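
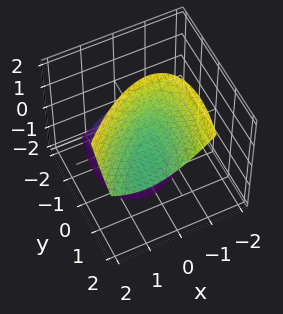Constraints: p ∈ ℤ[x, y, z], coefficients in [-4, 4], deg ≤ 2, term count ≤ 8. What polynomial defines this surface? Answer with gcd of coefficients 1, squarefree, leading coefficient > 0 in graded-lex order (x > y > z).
1. I count 2 distinct pieces. Treating them together as one polynomial.
2. The degree is 2 — no degree-1 surface has this shape.
3. Observable constraints: no x-intercept at any integer in the box; it misses every integer gridline on the y-axis.
4. Putting this together gives p.

2*x^2 - 2*x*y + y^2 - 2*y*z - z^2 + 2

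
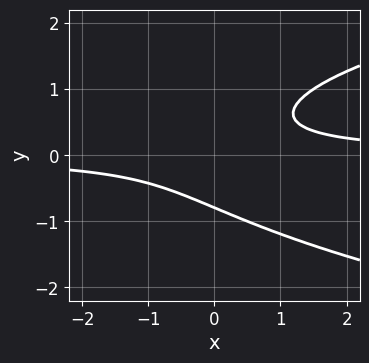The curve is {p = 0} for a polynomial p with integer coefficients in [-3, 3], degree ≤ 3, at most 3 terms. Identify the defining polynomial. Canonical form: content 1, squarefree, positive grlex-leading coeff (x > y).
2*y^3 - 2*x*y + 1

deg p = 3.
From the visible intercepts: it misses every integer gridline on the x-axis.
Fitting integer coefficients to these (and the overall shape) gives p.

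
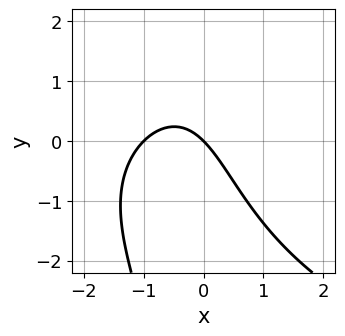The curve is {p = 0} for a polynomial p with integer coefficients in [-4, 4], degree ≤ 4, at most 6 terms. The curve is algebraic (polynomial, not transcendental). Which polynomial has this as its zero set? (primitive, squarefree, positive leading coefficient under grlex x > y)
x*y^2 - 3*x^2 - 3*x - 3*y

First, deg p = 3. No degree-2 curve has this shape.
Then, from the axis intercepts and sections: it meets the y-axis at y = 0 (among the integer gridlines); among the integer gridlines, it crosses the x-axis at x ∈ {-1, 0}.
Finally, together with the visible shape, these determine p as stated.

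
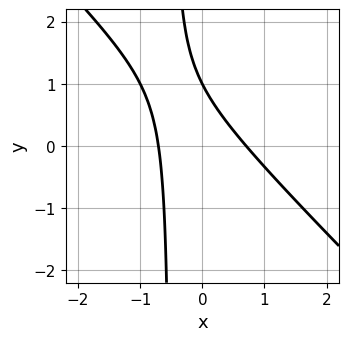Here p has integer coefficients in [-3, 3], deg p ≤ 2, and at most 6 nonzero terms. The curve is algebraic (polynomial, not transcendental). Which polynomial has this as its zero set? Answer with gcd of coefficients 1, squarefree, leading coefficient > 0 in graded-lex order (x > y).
(a) deg p = 2. The shape is more complex than any degree-1 curve.
(b) Reading off the gridlines: one y-axis crossing is at y = 1.
(c) Together with the visible shape, these determine p as stated.

2*x^2 + 2*x*y + y - 1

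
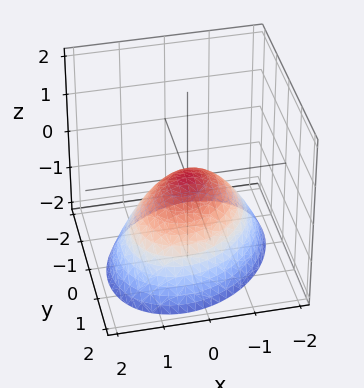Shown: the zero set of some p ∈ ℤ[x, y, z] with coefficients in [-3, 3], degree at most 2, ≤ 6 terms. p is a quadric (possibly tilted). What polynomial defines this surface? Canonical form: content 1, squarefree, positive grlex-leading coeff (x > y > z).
2*x^2 - x*y + 2*y^2 + 3*z

(a) Degree: the shape is more complex than any degree-1 surface, so deg p = 2.
(b) From the visible intercepts: it crosses the x-axis at the gridline x = 0; one z-axis crossing is at z = 0.
(c) Putting this together gives p.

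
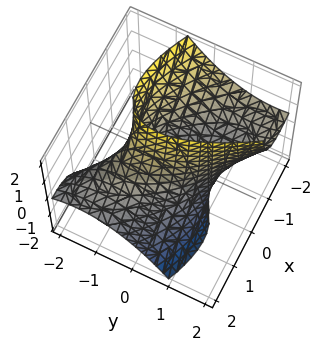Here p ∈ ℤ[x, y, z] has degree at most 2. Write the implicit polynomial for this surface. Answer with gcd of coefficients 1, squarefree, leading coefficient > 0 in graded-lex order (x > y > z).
2*x^2 + 3*x*y + 3*x*z + 2*y^2 - 2

1. deg p = 2. A generic line meets the surface in up to 2 points.
2. Observable constraints: among the integer gridlines, it crosses the x-axis at x ∈ {-1, 1}; among the integer gridlines, it crosses the y-axis at y ∈ {-1, 1}.
3. Solving for integer coefficients yields p as stated.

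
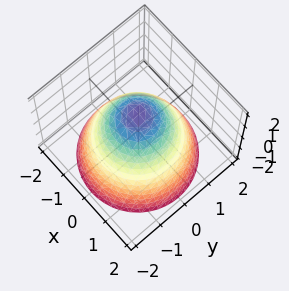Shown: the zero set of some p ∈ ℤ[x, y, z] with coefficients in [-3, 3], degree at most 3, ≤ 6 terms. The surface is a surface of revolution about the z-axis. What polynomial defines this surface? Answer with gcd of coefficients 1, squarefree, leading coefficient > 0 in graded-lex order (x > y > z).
2*x^2 + 2*y^2 + 2*z - 3

First, degree: the shape is more complex than any degree-1 surface, so deg p = 2.
Then, symmetries: the z-axis is an axis of rotation, so x and y enter only as x² + y².
Next, observable constraints: a circular section at z = -1 has radius between 1 and 2.
Finally, fitting integer coefficients to these (and the overall shape) gives p.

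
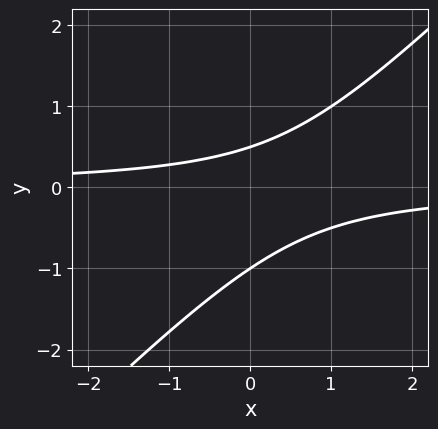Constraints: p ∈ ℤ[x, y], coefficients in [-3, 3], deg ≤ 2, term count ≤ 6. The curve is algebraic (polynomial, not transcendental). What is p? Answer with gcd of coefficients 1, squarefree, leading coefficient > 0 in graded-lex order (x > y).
(a) Degree: a generic line meets the curve in up to 2 points, so deg p = 2.
(b) From the visible intercepts: it meets the y-axis at y = -1 (among the integer gridlines); no x-intercept at any integer in the box.
(c) Together with the visible shape, these determine p as stated.

2*x*y - 2*y^2 - y + 1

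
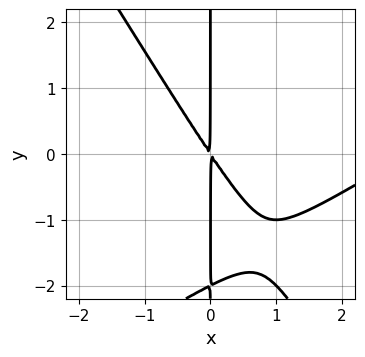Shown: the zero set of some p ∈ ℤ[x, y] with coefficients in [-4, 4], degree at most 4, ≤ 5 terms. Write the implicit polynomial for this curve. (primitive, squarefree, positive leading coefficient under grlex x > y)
x^3 - x^2*y - x*y^2 - 3*x^2 - 2*x*y

(a) The degree is 3 — the shape is more complex than any degree-2 curve.
(b) Reading off the gridlines: every point of the y-axis in the box is on the curve.
(c) Solving for integer coefficients yields p as stated.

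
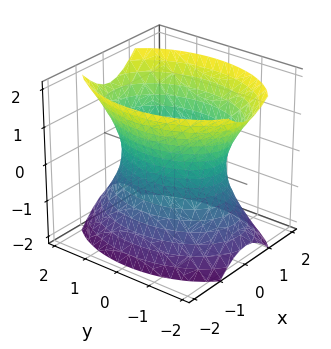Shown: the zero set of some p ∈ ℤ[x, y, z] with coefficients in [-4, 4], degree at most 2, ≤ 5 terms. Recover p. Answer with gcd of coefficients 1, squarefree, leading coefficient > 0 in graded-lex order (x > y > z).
2*x^2 + y^2 - z^2 - 2

Degree: one connected sheet with a waist; a quadric, so deg p = 2.
Symmetries: it's symmetric under x → −x, forcing even powers of x; the z ↦ −z reflection is a symmetry, so z appears only in even powers; it's symmetric under y → −y, forcing even powers of y.
Reading off the gridlines: it misses every integer gridline on the z-axis; among the integer gridlines, it crosses the x-axis at x ∈ {-1, 1}.
Putting this together gives p.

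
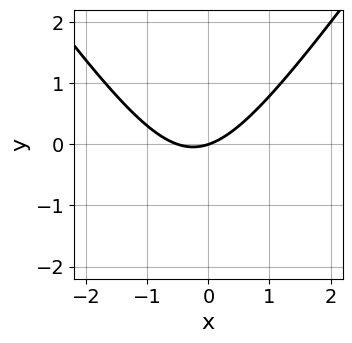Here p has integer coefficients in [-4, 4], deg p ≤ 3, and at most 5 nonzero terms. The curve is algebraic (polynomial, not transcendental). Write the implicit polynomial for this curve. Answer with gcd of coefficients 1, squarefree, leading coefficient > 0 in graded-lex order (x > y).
First, deg p = 2. The shape is more complex than any degree-1 curve.
Then, reading off the gridlines: it crosses the x-axis at the gridline x = 0; one y-axis crossing is at y = 0.
Finally, fitting integer coefficients to these (and the overall shape) gives p.

2*x^2 - y^2 + x - 3*y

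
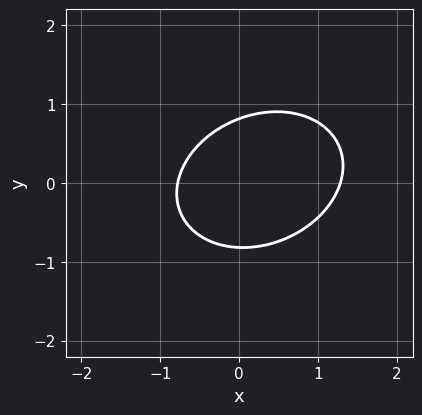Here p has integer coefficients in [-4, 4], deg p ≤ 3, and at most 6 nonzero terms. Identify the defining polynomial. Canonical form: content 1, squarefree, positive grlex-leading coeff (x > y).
2*x^2 - x*y + 3*y^2 - x - 2

The degree is 2 — a generic line meets the curve in up to 2 points.
Putting this together gives p.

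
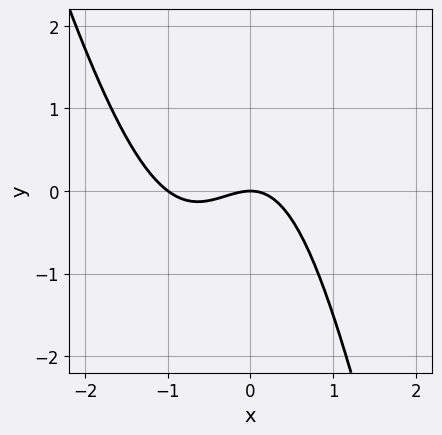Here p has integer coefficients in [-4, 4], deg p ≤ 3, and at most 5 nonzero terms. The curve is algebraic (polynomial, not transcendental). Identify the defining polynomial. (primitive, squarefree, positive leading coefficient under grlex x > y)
3*x^3 + x^2*y + 3*x^2 + 3*y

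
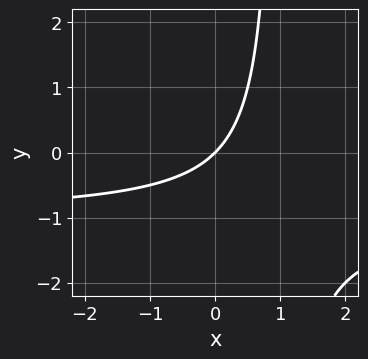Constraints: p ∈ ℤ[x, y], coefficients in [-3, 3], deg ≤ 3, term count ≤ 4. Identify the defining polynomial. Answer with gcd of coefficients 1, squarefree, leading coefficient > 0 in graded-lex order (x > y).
(a) deg p = 2. A generic line meets the curve in up to 2 points.
(b) Reading off the gridlines: it meets the x-axis at x = 0 (among the integer gridlines); it crosses the y-axis at the gridline y = 0.
(c) Fitting integer coefficients to these (and the overall shape) gives p.

x*y + x - y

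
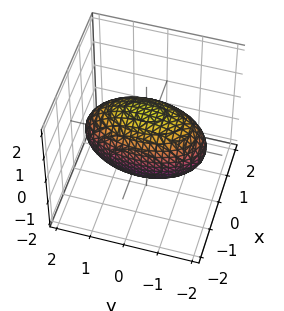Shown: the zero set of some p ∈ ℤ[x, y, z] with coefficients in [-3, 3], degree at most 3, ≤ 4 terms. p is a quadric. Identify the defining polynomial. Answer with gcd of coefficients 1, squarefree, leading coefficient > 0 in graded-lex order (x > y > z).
deg p = 2. Bounded and convex; a quadric.
Symmetries: it's symmetric under x → −x, forcing even powers of x; the y ↦ −y reflection is a symmetry, so y appears only in even powers; the z ↦ −z reflection is a symmetry, so z appears only in even powers.
From the visible intercepts: among the integer gridlines, it crosses the x-axis at x ∈ {-1, 1}.
Together with the visible shape, these determine p as stated.

3*x^2 + y^2 + 2*z^2 - 3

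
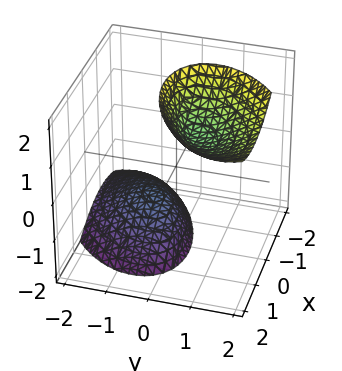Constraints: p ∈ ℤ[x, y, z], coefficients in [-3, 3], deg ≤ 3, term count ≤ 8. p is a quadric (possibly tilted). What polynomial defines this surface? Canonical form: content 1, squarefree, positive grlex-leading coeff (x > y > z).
(a) I count 2 distinct pieces. Treating them together as one polynomial.
(b) The degree is 2 — a generic line meets the surface in up to 2 points.
(c) Reading off the gridlines: it misses every integer gridline on the y-axis; the surface avoids every integer x-axis point in the box.
(d) Putting this together gives p.

2*x^2 - 2*x*y + 3*y^2 - 3*y*z - z^2 + 2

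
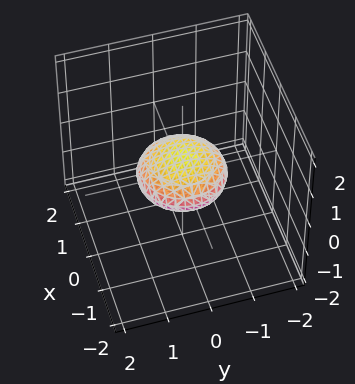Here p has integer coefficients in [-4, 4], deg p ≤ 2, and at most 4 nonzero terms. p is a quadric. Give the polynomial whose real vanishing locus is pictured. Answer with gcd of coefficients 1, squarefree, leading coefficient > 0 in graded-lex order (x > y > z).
x^2 + y^2 + 3*z^2 - 1

1. Degree: bounded and convex; a quadric, so deg p = 2.
2. Symmetries: rotational symmetry about the z-axis ⇒ p depends on x, y only through x² + y²; it's symmetric under z → −z, forcing even powers of z.
3. Observable constraints: among the integer gridlines, it crosses the x-axis at x ∈ {-1, 1}; a circular section at z = 0 has radius exactly 1.
4. Solving for integer coefficients yields p as stated. Check: (0, -1, 0) on the y-axis lies on the surface, and p(0, -1, 0) = 0. ✓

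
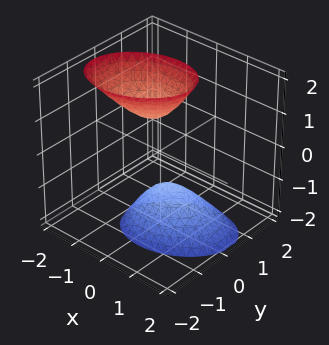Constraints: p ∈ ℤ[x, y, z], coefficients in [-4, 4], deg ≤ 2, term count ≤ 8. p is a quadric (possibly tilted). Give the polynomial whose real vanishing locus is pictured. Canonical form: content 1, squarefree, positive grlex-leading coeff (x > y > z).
2*x^2 - x*y + x*z + 3*y^2 - z^2 + 1

1. The picture has 2 separate pieces. They look like related sheets of one shape, so recover p as a whole.
2. deg p = 2. A generic line meets the surface in up to 2 points.
3. From the axis intercepts and sections: the surface avoids every integer y-axis point in the box; the surface avoids every integer x-axis point in the box; among the integer gridlines, it crosses the z-axis at z ∈ {-1, 1}.
4. Assembling these constraints gives the stated polynomial.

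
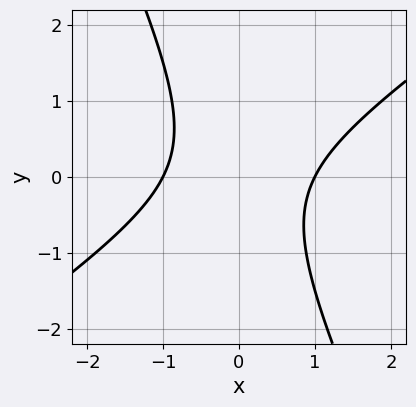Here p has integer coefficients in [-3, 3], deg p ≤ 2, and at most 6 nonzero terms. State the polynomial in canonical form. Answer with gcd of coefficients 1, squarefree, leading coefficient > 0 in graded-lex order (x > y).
Degree: a generic line meets the curve in up to 2 points, so deg p = 2.
Against the integer gridlines: it misses every integer gridline on the y-axis; among the integer gridlines, it crosses the x-axis at x ∈ {-1, 1}.
Solving for integer coefficients yields p as stated.

3*x^2 - 3*x*y - 2*y^2 - 3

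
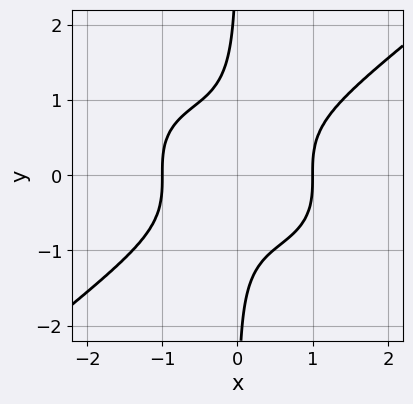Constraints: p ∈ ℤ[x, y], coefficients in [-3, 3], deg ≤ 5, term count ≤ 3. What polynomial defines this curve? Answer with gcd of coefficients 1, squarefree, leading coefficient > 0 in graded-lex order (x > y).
x^4 - 2*x*y^3 - 1

(a) The degree is 4 — the shape is more complex than any degree-3 curve.
(b) Reading off the gridlines: it misses every integer gridline on the y-axis; among the integer gridlines, it crosses the x-axis at x ∈ {-1, 1}.
(c) Fitting integer coefficients to these (and the overall shape) gives p.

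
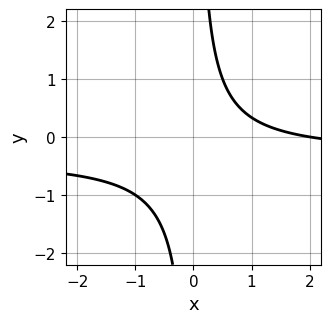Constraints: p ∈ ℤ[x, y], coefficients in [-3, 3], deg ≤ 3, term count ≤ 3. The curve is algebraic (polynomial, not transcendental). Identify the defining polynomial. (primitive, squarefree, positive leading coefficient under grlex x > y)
The degree is 2 — the shape is more complex than any degree-1 curve.
Against the integer gridlines: the curve avoids every integer y-axis point in the box; one x-axis crossing is at x = 2.
The integer polynomial consistent with all of this is the stated p.

3*x*y + x - 2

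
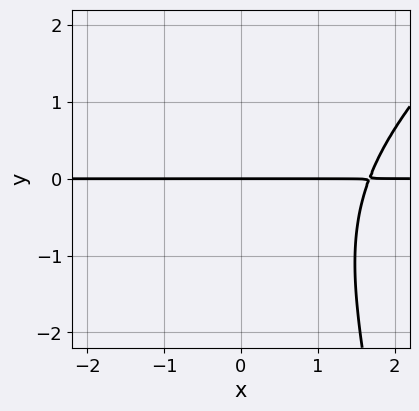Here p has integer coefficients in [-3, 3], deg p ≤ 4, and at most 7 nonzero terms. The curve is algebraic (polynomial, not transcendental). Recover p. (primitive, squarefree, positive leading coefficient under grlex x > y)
First, the degree is 4 — no degree-3 curve has this shape.
Next, checking where it meets the axes: it meets the y-axis at y = 0 (among the integer gridlines); the visible x-axis segment lies entirely on the curve.
Finally, these observations pin down the coefficients.

x^3*y - x^2*y^2 - y^3 - x*y - 3*y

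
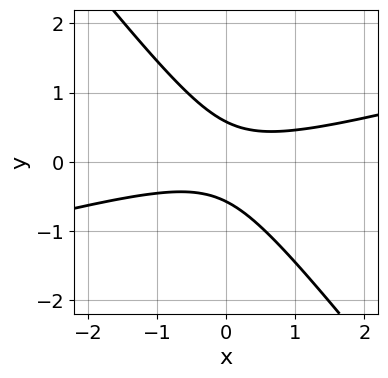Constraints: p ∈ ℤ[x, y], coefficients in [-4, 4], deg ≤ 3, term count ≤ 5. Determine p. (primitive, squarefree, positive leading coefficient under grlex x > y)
x^2 - 3*x*y - 3*y^2 + 1

First, deg p = 2. The shape is more complex than any degree-1 curve.
Next, from the visible intercepts: the curve avoids every integer x-axis point in the box.
Finally, putting this together gives p.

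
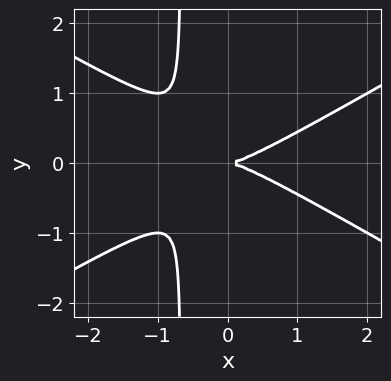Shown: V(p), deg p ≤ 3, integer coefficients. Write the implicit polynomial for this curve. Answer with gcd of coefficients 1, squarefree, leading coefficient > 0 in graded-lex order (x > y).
First, degree: a generic line meets the curve in up to 3 points, so deg p = 3.
Then, symmetries: the y ↦ −y reflection is a symmetry, so y appears only in even powers.
Next, against the integer gridlines: one x-axis crossing is at x = 0; one y-axis crossing is at y = 0.
Finally, these observations pin down the coefficients.

x^3 - 3*x*y^2 - 2*y^2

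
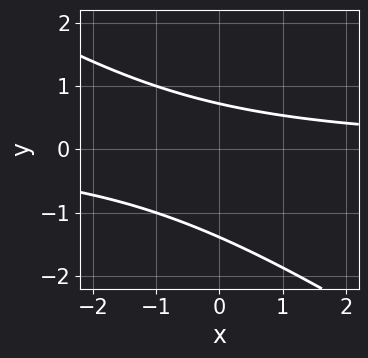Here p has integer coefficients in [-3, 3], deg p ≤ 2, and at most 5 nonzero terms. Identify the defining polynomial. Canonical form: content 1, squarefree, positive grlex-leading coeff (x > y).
2*x*y + 3*y^2 + 2*y - 3

1. Degree: the shape is more complex than any degree-1 curve, so deg p = 2.
2. Checking where it meets the axes: it misses every integer gridline on the x-axis.
3. Putting this together gives p.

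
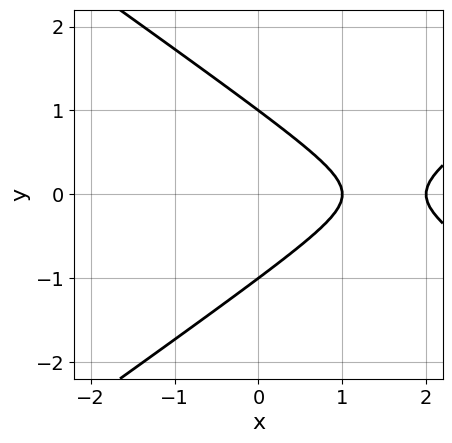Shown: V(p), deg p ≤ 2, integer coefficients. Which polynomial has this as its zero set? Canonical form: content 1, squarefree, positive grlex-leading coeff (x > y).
x^2 - 2*y^2 - 3*x + 2

1. Degree: no degree-1 curve has this shape, so deg p = 2.
2. Symmetries: it's symmetric under y → −y, forcing even powers of y.
3. Against the integer gridlines: the y-axis gridline crossings are at y ∈ {-1, 1}; among the integer gridlines, it crosses the x-axis at x ∈ {1, 2}.
4. These observations pin down the coefficients.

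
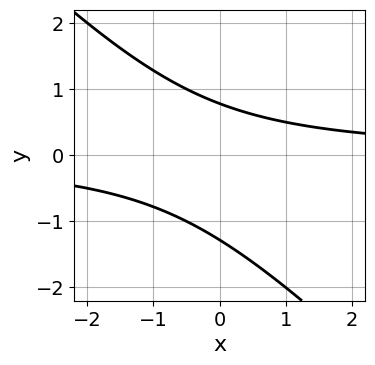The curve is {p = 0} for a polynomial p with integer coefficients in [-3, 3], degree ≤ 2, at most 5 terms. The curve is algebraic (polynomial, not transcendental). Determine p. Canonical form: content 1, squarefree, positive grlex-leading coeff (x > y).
2*x*y + 2*y^2 + y - 2

First, degree: the shape is more complex than any degree-1 curve, so deg p = 2.
Then, from the visible intercepts: the curve avoids every integer x-axis point in the box.
Finally, solving for integer coefficients yields p as stated.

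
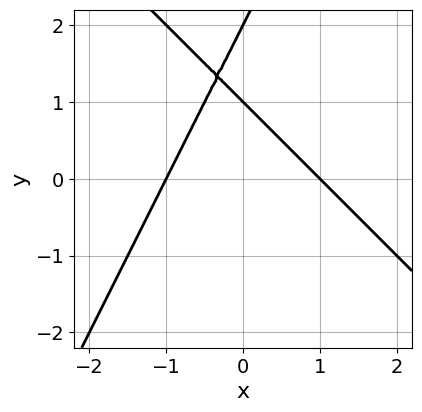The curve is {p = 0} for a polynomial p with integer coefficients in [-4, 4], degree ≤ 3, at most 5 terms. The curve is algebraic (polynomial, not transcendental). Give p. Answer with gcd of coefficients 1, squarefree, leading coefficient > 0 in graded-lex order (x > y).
The degree is 2 — no degree-1 curve has this shape.
From the visible intercepts: among the integer gridlines, it crosses the x-axis at x ∈ {-1, 1}; the y-axis gridline crossings are at y ∈ {1, 2}.
Assembling these constraints gives the stated polynomial.

2*x^2 + x*y - y^2 + 3*y - 2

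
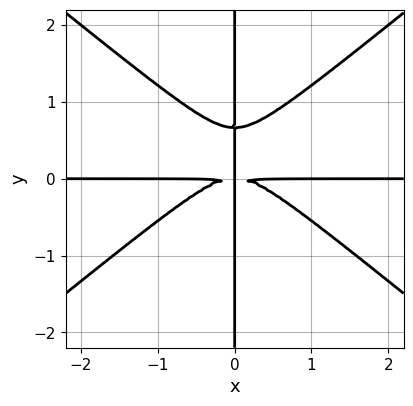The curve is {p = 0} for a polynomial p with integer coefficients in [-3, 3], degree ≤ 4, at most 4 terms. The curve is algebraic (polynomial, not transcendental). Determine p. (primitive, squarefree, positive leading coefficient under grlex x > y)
2*x^3*y - 3*x*y^3 + 2*x*y^2

The degree is 4 — no degree-3 curve has this shape.
Reading off the gridlines: the visible x-axis segment lies entirely on the curve; the visible y-axis segment lies entirely on the curve.
Assembling these constraints gives the stated polynomial.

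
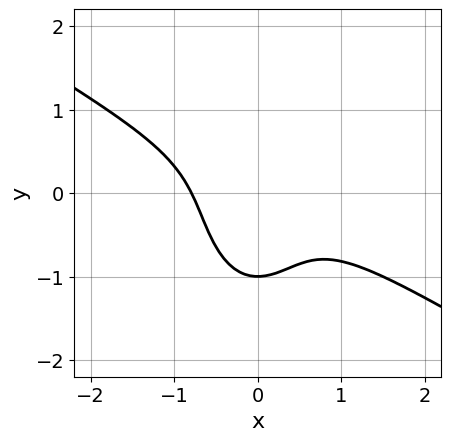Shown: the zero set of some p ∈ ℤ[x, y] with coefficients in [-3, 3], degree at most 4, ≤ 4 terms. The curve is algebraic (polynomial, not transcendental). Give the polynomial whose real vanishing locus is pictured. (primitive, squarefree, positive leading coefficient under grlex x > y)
2*x^3 + 3*x^2*y + y^3 + 1

First, deg p = 3.
Next, checking where it meets the axes: it meets the y-axis at y = -1 (among the integer gridlines).
Finally, fitting integer coefficients to these (and the overall shape) gives p.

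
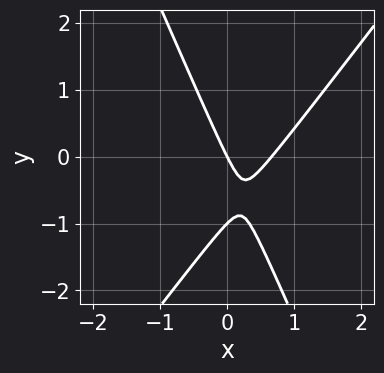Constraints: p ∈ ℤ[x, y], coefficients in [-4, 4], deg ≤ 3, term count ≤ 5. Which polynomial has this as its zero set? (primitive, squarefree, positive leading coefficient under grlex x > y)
The degree is 2 — a generic line meets the curve in up to 2 points.
Reading off the gridlines: among the integer gridlines, it crosses the y-axis at y ∈ {-1, 0}; one x-axis crossing is at x = 0.
Putting this together gives p.

3*x^2 - x*y - y^2 - 2*x - y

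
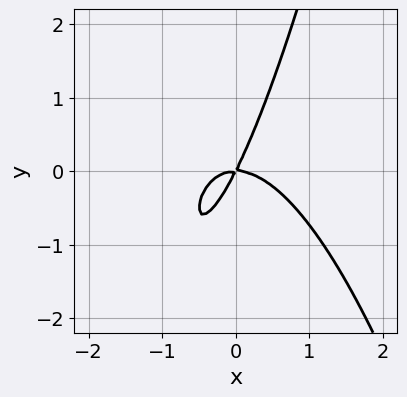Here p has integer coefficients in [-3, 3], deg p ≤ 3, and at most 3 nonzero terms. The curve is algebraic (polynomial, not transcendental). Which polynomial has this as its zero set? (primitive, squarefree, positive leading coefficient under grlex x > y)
1. The degree is 3 — a generic line meets the curve in up to 3 points.
2. Against the integer gridlines: it meets the y-axis at y = 0 (among the integer gridlines); one x-axis crossing is at x = 0.
3. Solving for integer coefficients yields p as stated.

2*x^3 + 2*x*y - y^2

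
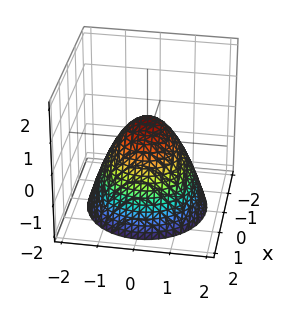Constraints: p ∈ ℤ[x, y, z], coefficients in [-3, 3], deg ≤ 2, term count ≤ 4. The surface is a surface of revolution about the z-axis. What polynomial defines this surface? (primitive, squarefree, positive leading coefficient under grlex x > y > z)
3*x^2 + 3*y^2 + 3*z - 2

(a) The degree is 2 — no degree-1 surface has this shape.
(b) Symmetry: the z-axis is an axis of rotation, so x and y enter only as x² + y².
(c) Against the integer gridlines: a circular section at z = 0 has radius between 0 and 1.
(d) Putting this together gives p.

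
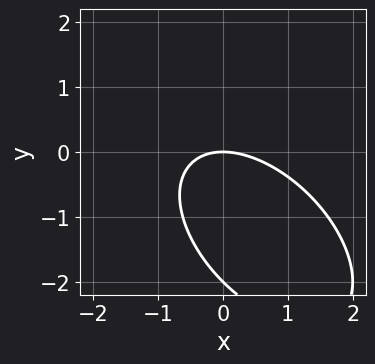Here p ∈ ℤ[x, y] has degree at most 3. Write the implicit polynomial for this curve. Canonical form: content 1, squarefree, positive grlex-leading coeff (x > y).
x^2 + x*y + y^2 + 2*y

First, degree: a generic line meets the curve in up to 2 points, so deg p = 2.
Then, reading off the gridlines: the y-axis gridline crossings are at y ∈ {-2, 0}; it crosses the x-axis at the gridline x = 0.
Finally, assembling these constraints gives the stated polynomial.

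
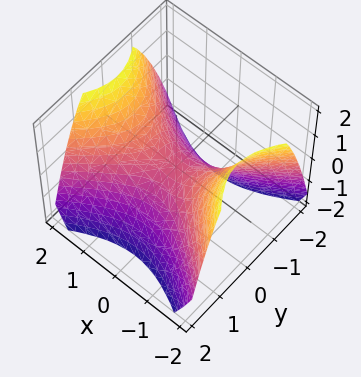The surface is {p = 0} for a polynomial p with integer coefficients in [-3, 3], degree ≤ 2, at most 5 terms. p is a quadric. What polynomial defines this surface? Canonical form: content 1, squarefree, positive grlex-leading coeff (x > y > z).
2*x^2 - 3*y^2 - 3*z

First, the degree is 2 — a hyperbolic paraboloid; a quadric.
Next, symmetries: mirror symmetry x ↦ −x ⇒ only even powers of x; it's symmetric under y → −y, forcing even powers of y.
Next, against the integer gridlines: one z-axis crossing is at z = 0; one y-axis crossing is at y = 0; it crosses the x-axis at the gridline x = 0.
Finally, these observations pin down the coefficients.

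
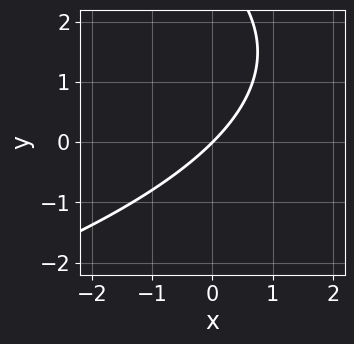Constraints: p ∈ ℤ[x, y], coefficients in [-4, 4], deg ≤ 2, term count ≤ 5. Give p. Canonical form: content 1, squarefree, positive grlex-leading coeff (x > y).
(a) deg p = 2. The shape is more complex than any degree-1 curve.
(b) Reading off the gridlines: one y-axis crossing is at y = 0; one x-axis crossing is at x = 0.
(c) Matching integer coefficients to the picture gives p.

y^2 + 3*x - 3*y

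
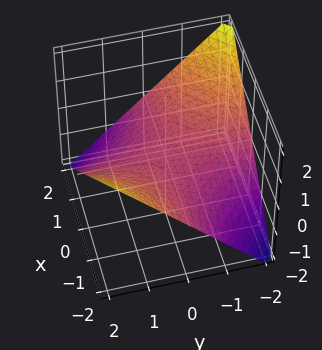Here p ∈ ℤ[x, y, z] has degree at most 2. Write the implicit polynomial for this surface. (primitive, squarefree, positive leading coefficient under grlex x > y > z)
First, degree: a hyperbolic paraboloid; a quadric, so deg p = 2.
Then, checking where it meets the axes: it crosses the z-axis at the gridline z = 0; every point of the x-axis in the box is on the surface; the visible y-axis segment lies entirely on the surface.
Finally, solving for integer coefficients yields p as stated.

x*y + 2*z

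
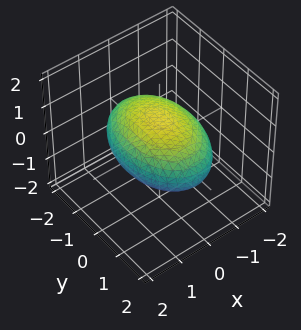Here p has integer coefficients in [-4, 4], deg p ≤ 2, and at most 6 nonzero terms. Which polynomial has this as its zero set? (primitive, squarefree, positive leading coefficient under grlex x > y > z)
2*x^2 + y^2 + 3*z^2 - 3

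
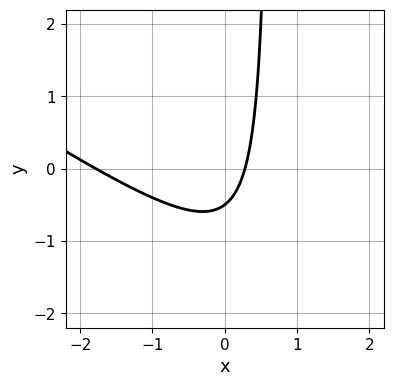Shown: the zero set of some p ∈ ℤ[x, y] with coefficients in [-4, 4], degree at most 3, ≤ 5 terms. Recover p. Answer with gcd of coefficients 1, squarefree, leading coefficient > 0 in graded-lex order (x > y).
2*x^2 + 3*x*y + 3*x - 2*y - 1

(a) Degree: a generic line meets the curve in up to 2 points, so deg p = 2.
(b) Putting this together gives p.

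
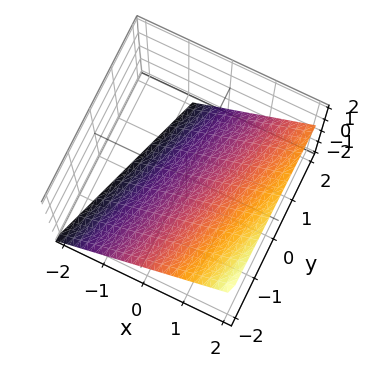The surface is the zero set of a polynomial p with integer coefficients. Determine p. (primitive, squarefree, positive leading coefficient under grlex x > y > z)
3*x - y - 3*z - 2

Degree: every cross-section is a straight line — this is a plane, so deg p = 1.
Observable constraints: one y-axis crossing is at y = -2.
Fitting integer coefficients to these (and the overall shape) gives p.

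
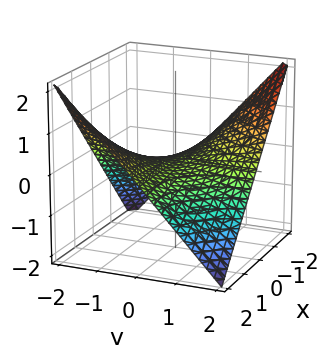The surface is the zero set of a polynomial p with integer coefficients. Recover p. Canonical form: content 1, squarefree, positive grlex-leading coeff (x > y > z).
x*y + 2*z

(a) The degree is 2 — a hyperbolic paraboloid; a quadric.
(b) From the visible intercepts: it crosses the z-axis at the gridline z = 0; the visible y-axis segment lies entirely on the surface; the visible x-axis segment lies entirely on the surface.
(c) Fitting integer coefficients to these (and the overall shape) gives p.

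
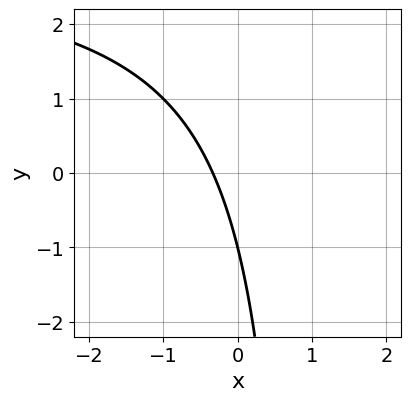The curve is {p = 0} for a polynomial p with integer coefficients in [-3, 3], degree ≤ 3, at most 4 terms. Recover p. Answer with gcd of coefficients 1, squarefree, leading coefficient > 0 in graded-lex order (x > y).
x*y - 3*x - y - 1

1. Degree: the shape is more complex than any degree-1 curve, so deg p = 2.
2. Against the integer gridlines: it meets the y-axis at y = -1 (among the integer gridlines).
3. Putting this together gives p.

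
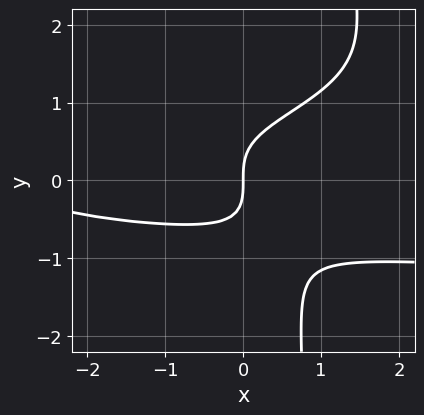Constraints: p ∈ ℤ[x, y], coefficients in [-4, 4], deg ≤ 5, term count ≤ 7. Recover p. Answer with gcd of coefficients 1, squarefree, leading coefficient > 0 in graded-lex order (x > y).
1. deg p = 4.
2. From the visible intercepts: it meets the x-axis at x = 0 (among the integer gridlines); one y-axis crossing is at y = 0.
3. Assembling these constraints gives the stated polynomial.

3*x*y^3 - 3*x*y^2 - 3*y^3 + x^2 + 3*x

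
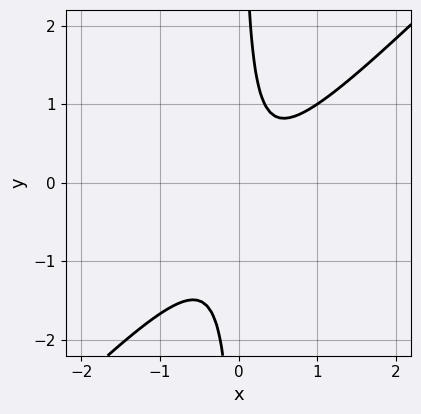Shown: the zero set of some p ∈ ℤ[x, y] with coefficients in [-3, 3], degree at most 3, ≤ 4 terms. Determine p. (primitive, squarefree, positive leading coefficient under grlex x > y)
(a) The degree is 2 — the shape is more complex than any degree-1 curve.
(b) From the axis intercepts and sections: no x-intercept at any integer in the box; no y-intercept at any integer in the box.
(c) Matching integer coefficients to the picture gives p.

3*x^2 - 3*x*y - x + 1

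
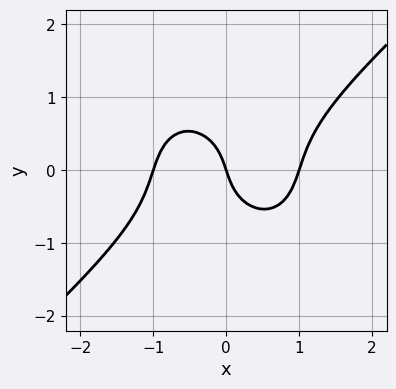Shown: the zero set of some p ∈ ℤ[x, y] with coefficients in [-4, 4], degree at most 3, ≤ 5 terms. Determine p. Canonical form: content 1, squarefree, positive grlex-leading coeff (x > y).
3*x^3 - x^2*y - 3*y^3 - 3*x - y

(a) deg p = 3. No degree-2 curve has this shape.
(b) From the visible intercepts: among the integer gridlines, it crosses the x-axis at x ∈ {-1, 0, 1}; one y-axis crossing is at y = 0.
(c) Together with the visible shape, these determine p as stated.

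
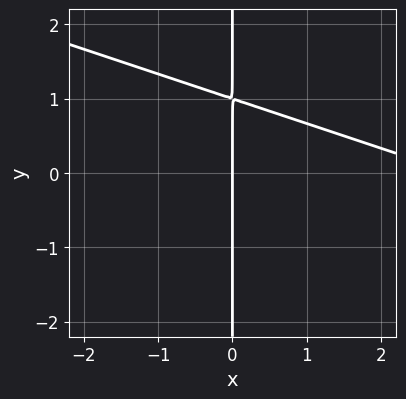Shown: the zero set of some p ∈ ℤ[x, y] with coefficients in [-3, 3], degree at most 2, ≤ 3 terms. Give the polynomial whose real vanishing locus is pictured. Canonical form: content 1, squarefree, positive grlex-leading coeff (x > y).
(a) The degree is 2 — no degree-1 curve has this shape.
(b) From the visible intercepts: it crosses the x-axis at the gridline x = 0; every point of the y-axis in the box is on the curve.
(c) Putting this together gives p.

x^2 + 3*x*y - 3*x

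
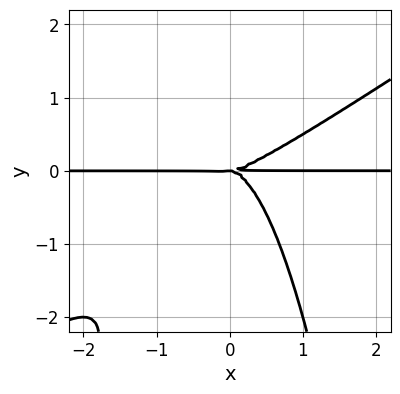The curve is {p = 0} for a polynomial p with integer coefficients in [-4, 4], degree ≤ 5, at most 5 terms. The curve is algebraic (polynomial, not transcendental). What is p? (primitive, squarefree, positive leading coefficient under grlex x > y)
2*x^3*y - 3*x^2*y^2 - 2*y^3

1. The degree is 4 — the shape is more complex than any degree-3 curve.
2. From the axis intercepts and sections: every point of the x-axis in the box is on the curve; it crosses the y-axis at the gridline y = 0.
3. Fitting integer coefficients to these (and the overall shape) gives p.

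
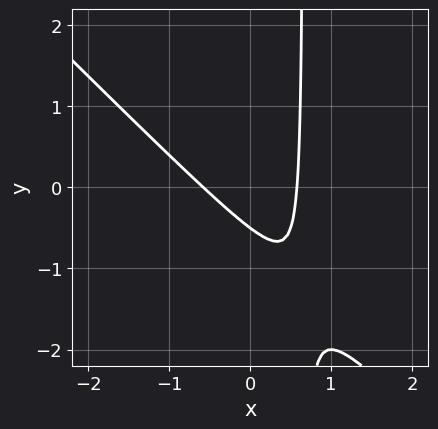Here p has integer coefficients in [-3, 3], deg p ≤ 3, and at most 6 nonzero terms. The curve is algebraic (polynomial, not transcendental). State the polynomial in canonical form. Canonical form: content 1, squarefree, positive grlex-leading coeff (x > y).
3*x^2 + 3*x*y - 2*y - 1

1. Degree: no degree-1 curve has this shape, so deg p = 2.
2. Matching integer coefficients to the picture gives p.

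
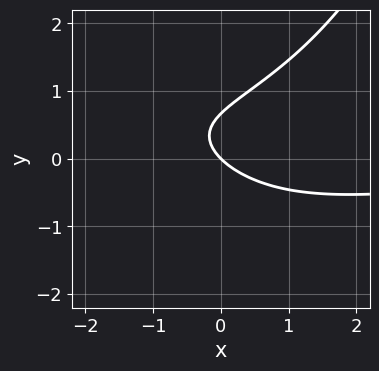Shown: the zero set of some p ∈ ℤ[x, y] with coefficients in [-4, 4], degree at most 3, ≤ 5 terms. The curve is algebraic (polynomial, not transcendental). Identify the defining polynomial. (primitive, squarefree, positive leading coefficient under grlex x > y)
First, the degree is 3 — no degree-2 curve has this shape.
Next, from the visible intercepts: it crosses the y-axis at the gridline y = 0; it crosses the x-axis at the gridline x = 0.
Finally, the integer polynomial consistent with all of this is the stated p.

x^2*y - 3*y^2 + 2*x + 2*y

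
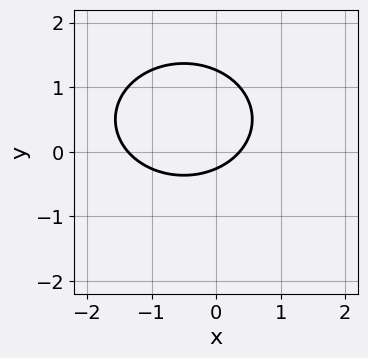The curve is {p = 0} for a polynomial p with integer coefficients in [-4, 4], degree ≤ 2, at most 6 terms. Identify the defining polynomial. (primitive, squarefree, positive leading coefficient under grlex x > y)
2*x^2 + 3*y^2 + 2*x - 3*y - 1

(a) deg p = 2. No degree-1 curve has this shape.
(b) Matching integer coefficients to the picture gives p.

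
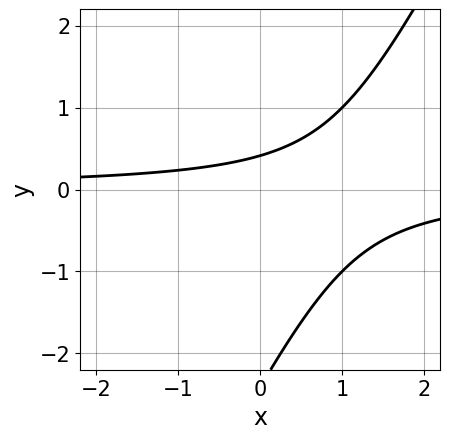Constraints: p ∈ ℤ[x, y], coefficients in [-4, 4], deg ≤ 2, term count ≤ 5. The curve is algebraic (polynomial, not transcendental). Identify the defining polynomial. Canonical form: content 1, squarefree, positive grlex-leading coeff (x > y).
(a) deg p = 2.
(b) Against the integer gridlines: it misses every integer gridline on the x-axis.
(c) The integer polynomial consistent with all of this is the stated p.

2*x*y - y^2 - 2*y + 1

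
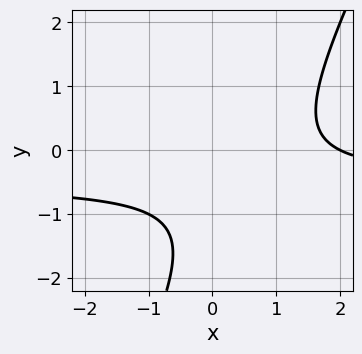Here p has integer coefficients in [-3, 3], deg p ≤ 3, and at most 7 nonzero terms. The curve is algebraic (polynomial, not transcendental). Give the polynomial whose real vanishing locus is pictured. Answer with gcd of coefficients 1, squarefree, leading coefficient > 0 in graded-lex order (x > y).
1. Degree: the shape is more complex than any degree-1 curve, so deg p = 2.
2. From the axis intercepts and sections: it crosses the x-axis at the gridline x = 2; the curve avoids every integer y-axis point in the box.
3. Solving for integer coefficients yields p as stated.

2*x*y - y^2 + x - 2*y - 2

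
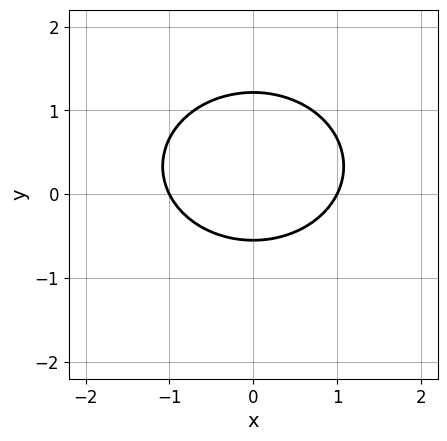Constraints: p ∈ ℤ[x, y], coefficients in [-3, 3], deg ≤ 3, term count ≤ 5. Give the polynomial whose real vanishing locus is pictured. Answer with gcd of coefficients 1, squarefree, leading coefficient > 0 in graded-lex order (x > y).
2*x^2 + 3*y^2 - 2*y - 2

1. deg p = 2. No degree-1 curve has this shape.
2. Symmetries: it's symmetric under x → −x, forcing even powers of x.
3. Observable constraints: among the integer gridlines, it crosses the x-axis at x ∈ {-1, 1}.
4. Matching integer coefficients to the picture gives p.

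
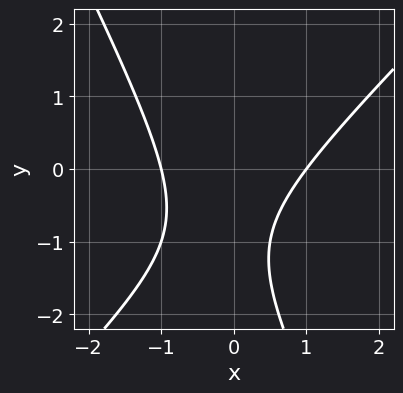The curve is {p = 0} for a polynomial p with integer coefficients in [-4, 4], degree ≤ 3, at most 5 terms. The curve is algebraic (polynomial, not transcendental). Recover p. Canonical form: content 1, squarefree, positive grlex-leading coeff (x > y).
2*x^2 - x*y - y^2 - 2*y - 2

The degree is 2 — no degree-1 curve has this shape.
Reading off the gridlines: it misses every integer gridline on the y-axis; the x-axis gridline crossings are at x ∈ {-1, 1}.
Matching integer coefficients to the picture gives p.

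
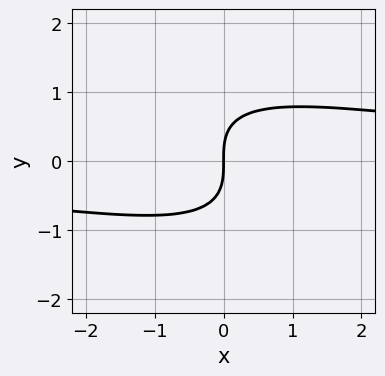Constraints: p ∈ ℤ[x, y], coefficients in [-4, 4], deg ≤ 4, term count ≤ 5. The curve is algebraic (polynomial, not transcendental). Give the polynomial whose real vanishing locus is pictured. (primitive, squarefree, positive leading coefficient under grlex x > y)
x^2*y + 2*x*y^2 + 2*y^3 - 3*x

(a) The degree is 3 — the shape is more complex than any degree-2 curve.
(b) Checking where it meets the axes: it crosses the y-axis at the gridline y = 0; one x-axis crossing is at x = 0.
(c) Solving for integer coefficients yields p as stated.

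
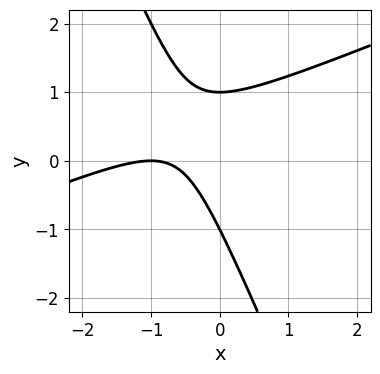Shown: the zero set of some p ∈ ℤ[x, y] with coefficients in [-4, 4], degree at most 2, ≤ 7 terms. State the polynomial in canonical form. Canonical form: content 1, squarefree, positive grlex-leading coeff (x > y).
Degree: no degree-1 curve has this shape, so deg p = 2.
Checking where it meets the axes: one x-axis crossing is at x = -1; among the integer gridlines, it crosses the y-axis at y ∈ {-1, 1}.
Together with the visible shape, these determine p as stated.

x^2 - 2*x*y - y^2 + 2*x + 1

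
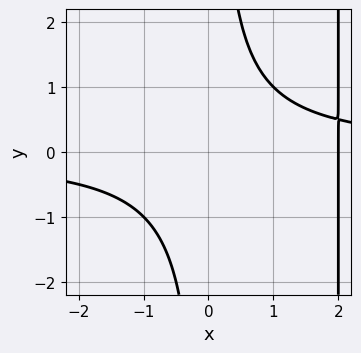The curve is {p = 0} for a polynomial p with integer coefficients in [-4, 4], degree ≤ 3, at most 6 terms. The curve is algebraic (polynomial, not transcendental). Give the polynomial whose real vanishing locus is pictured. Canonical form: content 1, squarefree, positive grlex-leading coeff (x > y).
First, deg p = 3.
Next, checking where it meets the axes: it meets the x-axis at x = 2 (among the integer gridlines); it misses every integer gridline on the y-axis.
Finally, assembling these constraints gives the stated polynomial.

x^2*y - 2*x*y - x + 2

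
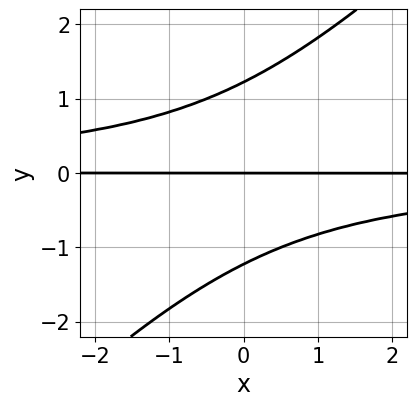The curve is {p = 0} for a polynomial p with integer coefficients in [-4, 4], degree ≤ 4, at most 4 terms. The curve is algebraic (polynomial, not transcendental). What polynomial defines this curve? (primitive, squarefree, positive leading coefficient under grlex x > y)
2*x*y^2 - 2*y^3 + 3*y

First, degree: no degree-2 curve has this shape, so deg p = 3.
Next, observable constraints: the visible x-axis segment lies entirely on the curve; one y-axis crossing is at y = 0.
Finally, together with the visible shape, these determine p as stated.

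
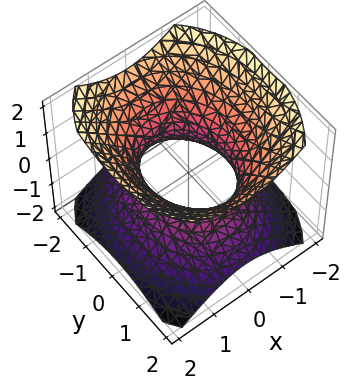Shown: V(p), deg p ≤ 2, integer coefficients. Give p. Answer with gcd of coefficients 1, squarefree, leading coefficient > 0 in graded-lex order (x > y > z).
First, deg p = 2. An hourglass — one-sheet hyperboloid; a quadric.
Next, symmetries: it's symmetric under x → −x, forcing even powers of x; mirror symmetry y ↦ −y ⇒ only even powers of y; it's symmetric under z → −z, forcing even powers of z.
Next, checking where it meets the axes: the surface avoids every integer z-axis point in the box; among the integer gridlines, it crosses the x-axis at x ∈ {-1, 1}.
Finally, putting this together gives p.

3*x^2 + 2*y^2 - 3*z^2 - 3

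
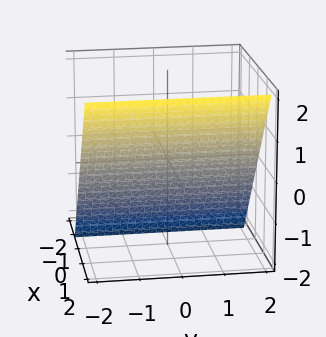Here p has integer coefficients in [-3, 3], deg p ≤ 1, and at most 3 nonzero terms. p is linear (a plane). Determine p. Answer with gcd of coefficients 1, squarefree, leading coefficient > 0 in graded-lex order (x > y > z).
First, deg p = 1. Every cross-section is a straight line — this is a plane.
Next, reading off the gridlines: it misses every integer gridline on the y-axis; it meets the z-axis at z = -1 (among the integer gridlines).
Finally, assembling these constraints gives the stated polynomial.

3*x - 2*z - 2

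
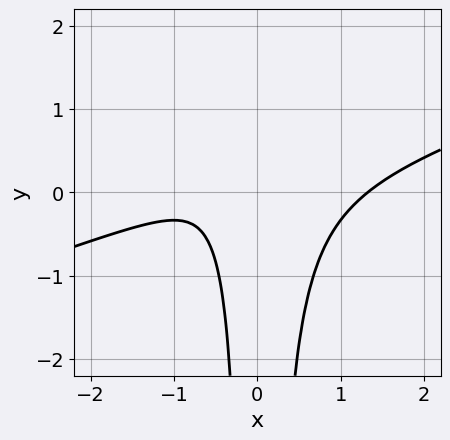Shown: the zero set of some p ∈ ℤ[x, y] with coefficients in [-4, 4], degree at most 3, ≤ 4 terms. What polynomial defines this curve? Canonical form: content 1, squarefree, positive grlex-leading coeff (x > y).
(a) deg p = 3. The shape is more complex than any degree-2 curve.
(b) From the visible intercepts: no y-intercept at any integer in the box.
(c) The integer polynomial consistent with all of this is the stated p.

x^3 - 3*x^2*y - x - 1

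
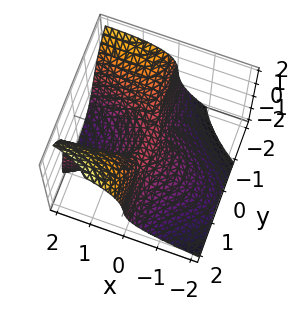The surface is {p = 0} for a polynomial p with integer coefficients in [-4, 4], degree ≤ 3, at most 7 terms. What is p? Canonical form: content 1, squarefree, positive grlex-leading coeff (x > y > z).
Degree: the shape is more complex than any degree-2 surface, so deg p = 3.
Observable constraints: one x-axis crossing is at x = 0; every point of the y-axis in the box is on the surface; it meets the z-axis at z = 0 (among the integer gridlines).
Assembling these constraints gives the stated polynomial.

3*x*y^2 + 2*x*y*z - 2*z^3 - 2*x^2 - z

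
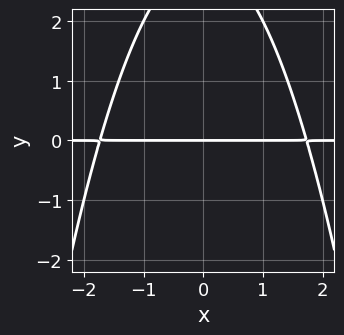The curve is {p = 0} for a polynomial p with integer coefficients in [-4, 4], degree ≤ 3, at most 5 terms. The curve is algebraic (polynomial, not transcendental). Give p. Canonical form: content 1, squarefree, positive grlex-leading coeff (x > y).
x^2*y + y^2 - 3*y

deg p = 3. No degree-2 curve has this shape.
Symmetries: mirror symmetry x ↦ −x ⇒ only even powers of x.
From the axis intercepts and sections: every point of the x-axis in the box is on the curve; one y-axis crossing is at y = 0.
Putting this together gives p.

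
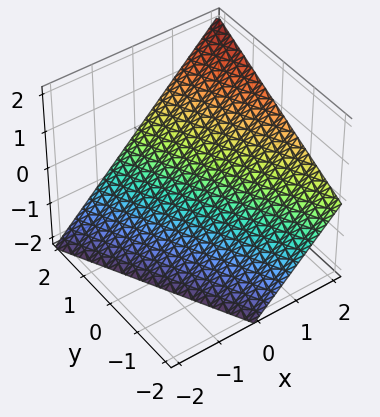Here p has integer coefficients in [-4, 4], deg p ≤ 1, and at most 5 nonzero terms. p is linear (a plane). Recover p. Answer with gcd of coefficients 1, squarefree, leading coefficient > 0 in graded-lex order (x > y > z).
(a) deg p = 1. Every cross-section is a straight line — this is a plane.
(b) Checking where it meets the axes: it meets the z-axis at z = -1 (among the integer gridlines); it meets the x-axis at x = 1 (among the integer gridlines).
(c) These observations pin down the coefficients. Check: (0, 2, 0) on the y-axis lies on the surface, and p(0, 2, 0) = 0. ✓

2*x + y - 2*z - 2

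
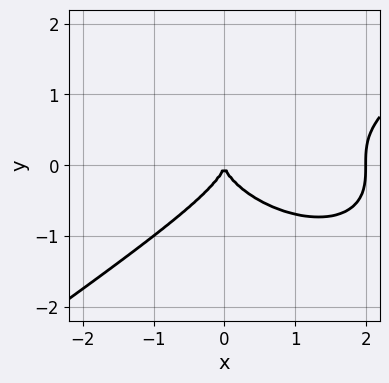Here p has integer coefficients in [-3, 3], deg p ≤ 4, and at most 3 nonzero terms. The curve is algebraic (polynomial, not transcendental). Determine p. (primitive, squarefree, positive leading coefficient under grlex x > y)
x^3 - 3*y^3 - 2*x^2

1. deg p = 3.
2. From the visible intercepts: among the integer gridlines, it crosses the x-axis at x ∈ {0, 2}; it crosses the y-axis at the gridline y = 0.
3. The integer polynomial consistent with all of this is the stated p.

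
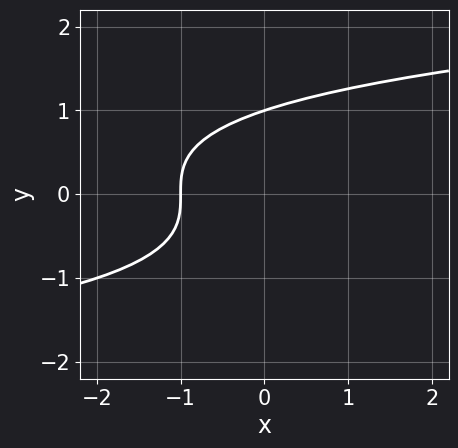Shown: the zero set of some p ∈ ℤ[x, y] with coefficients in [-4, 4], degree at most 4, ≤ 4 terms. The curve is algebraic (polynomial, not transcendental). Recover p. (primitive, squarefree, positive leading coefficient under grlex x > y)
y^3 - x - 1

The degree is 3 — no degree-2 curve has this shape.
Reading off the gridlines: it crosses the x-axis at the gridline x = -1; it crosses the y-axis at the gridline y = 1.
Fitting integer coefficients to these (and the overall shape) gives p.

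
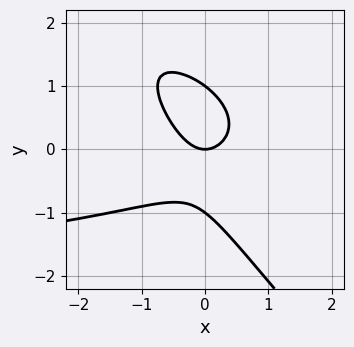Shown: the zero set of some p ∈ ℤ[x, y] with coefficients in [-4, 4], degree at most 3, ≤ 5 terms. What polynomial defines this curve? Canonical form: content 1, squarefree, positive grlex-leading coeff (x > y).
1. deg p = 3. A generic line meets the curve in up to 3 points.
2. Reading off the gridlines: among the integer gridlines, it crosses the y-axis at y ∈ {-1, 0, 1}; it crosses the x-axis at the gridline x = 0.
3. Fitting integer coefficients to these (and the overall shape) gives p.

x^2*y + 3*x*y^2 + 2*y^3 + 3*x^2 - 2*y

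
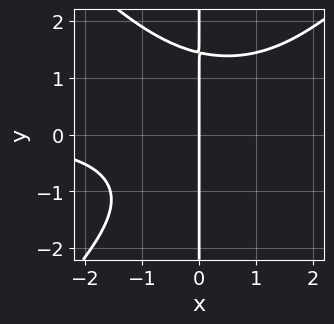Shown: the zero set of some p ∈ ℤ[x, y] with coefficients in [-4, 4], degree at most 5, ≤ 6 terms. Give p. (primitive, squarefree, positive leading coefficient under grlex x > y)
1. Degree: no degree-3 curve has this shape, so deg p = 4.
2. Against the integer gridlines: the visible y-axis segment lies entirely on the curve; it crosses the x-axis at the gridline x = 0.
3. The integer polynomial consistent with all of this is the stated p.

x^3*y - x*y^3 - x^2*y + 3*x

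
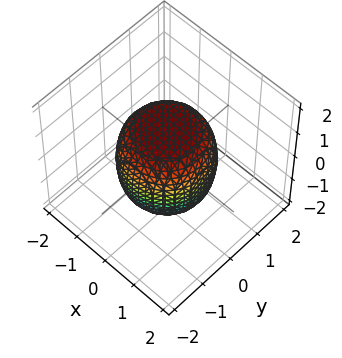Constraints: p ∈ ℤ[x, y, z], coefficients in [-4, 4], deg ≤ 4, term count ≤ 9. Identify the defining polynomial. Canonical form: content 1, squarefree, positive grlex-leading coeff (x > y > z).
1. Degree: a generic line meets the surface in up to 4 points, so deg p = 4.
2. Symmetries: rotational symmetry about the z-axis ⇒ p depends on x, y only through x² + y².
3. Observable constraints: a circular section at z = 1 has radius exactly 1.
4. These observations pin down the coefficients.

2*x^4 + 4*x^2*y^2 + 2*y^4 - x^2 - y^2 + 2*z^2 - 3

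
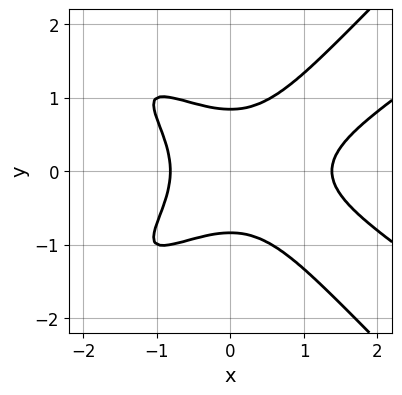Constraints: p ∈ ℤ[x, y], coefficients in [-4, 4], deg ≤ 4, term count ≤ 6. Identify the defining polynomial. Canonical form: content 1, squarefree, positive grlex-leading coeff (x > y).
x^4 - 3*x^2*y^2 + 2*y^4 - x^3 - 1

(a) deg p = 4. A generic line meets the curve in up to 4 points.
(b) Symmetries: it's symmetric under y → −y, forcing even powers of y.
(c) Assembling these constraints gives the stated polynomial.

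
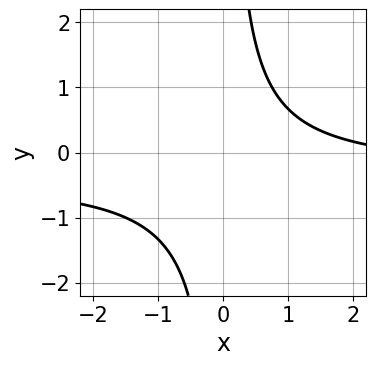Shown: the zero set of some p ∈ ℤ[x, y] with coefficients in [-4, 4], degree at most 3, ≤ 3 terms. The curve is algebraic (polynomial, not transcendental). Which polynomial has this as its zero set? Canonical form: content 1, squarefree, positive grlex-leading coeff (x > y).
3*x*y + x - 3

The degree is 2 — a generic line meets the curve in up to 2 points.
From the axis intercepts and sections: the curve avoids every integer x-axis point in the box; the curve avoids every integer y-axis point in the box.
Putting this together gives p.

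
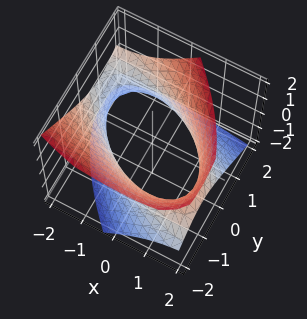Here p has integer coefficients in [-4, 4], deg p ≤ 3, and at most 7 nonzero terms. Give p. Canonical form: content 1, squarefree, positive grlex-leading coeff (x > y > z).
x^2 + 2*x*y + 2*x*z + 2*y^2 - 2*z^2 - 3

1. Degree: the shape is more complex than any degree-1 surface, so deg p = 2.
2. From the axis intercepts and sections: no z-intercept at any integer in the box.
3. These observations pin down the coefficients.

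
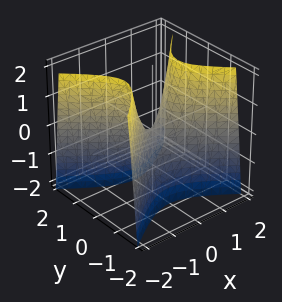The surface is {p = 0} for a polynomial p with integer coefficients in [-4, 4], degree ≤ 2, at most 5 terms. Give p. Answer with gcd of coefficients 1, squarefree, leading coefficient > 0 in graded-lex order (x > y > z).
deg p = 2.
Symmetries: the x ↦ −x reflection is a symmetry, so x appears only in even powers; it's symmetric under y → −y, forcing even powers of y.
From the visible intercepts: one y-axis crossing is at y = 0; it crosses the z-axis at the gridline z = 0; one x-axis crossing is at x = 0.
Together with the visible shape, these determine p as stated.

2*x^2 - 3*y^2 - z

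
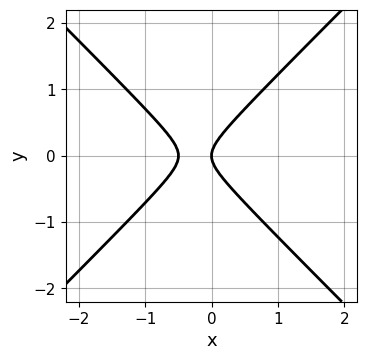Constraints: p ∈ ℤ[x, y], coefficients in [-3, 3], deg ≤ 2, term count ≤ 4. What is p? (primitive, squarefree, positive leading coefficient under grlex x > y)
2*x^2 - 2*y^2 + x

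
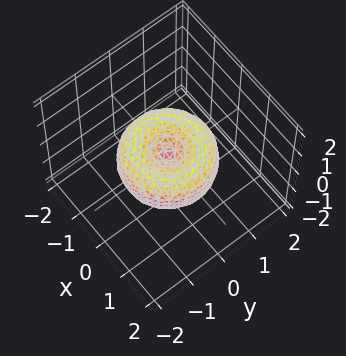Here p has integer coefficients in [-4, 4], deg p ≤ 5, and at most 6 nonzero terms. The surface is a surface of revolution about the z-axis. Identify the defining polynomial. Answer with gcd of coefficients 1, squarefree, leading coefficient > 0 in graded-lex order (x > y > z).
First, deg p = 4. The shape is more complex than any degree-3 surface.
Then, by symmetry, the z-axis is an axis of rotation, so x and y enter only as x² + y².
Next, from the axis intercepts and sections: a circular section at z = 0 has radius between 1 and 2; it meets the z-axis at z = 0 (among the integer gridlines); it crosses the x-axis at the gridline x = 0.
Finally, the integer polynomial consistent with all of this is the stated p.

2*x^4 + 4*x^2*y^2 + 2*y^4 - 3*x^2 - 3*y^2 + 3*z^2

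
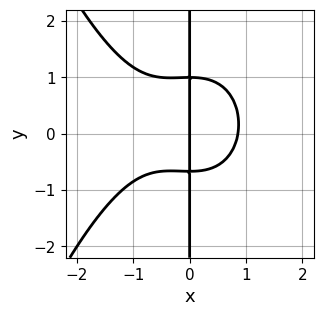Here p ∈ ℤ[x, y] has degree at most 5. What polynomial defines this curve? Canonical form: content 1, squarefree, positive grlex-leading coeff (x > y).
2*x^4 + x^3 + 3*x*y^2 - x*y - 2*x

The degree is 4 — a generic line meets the curve in up to 4 points.
Checking where it meets the axes: every point of the y-axis in the box is on the curve; it crosses the x-axis at the gridline x = 0.
Fitting integer coefficients to these (and the overall shape) gives p.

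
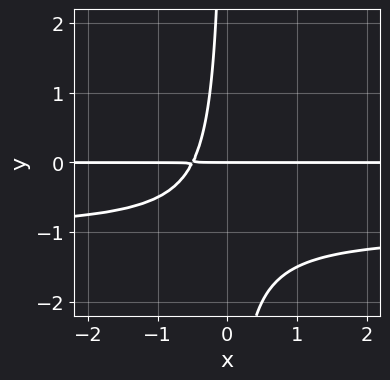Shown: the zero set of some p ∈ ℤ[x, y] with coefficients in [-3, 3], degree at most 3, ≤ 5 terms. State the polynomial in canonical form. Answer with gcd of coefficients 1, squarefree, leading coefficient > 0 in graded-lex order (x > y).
2*x*y^2 + 2*x*y + y

First, deg p = 3. The shape is more complex than any degree-2 curve.
Next, from the visible intercepts: one y-axis crossing is at y = 0; every point of the x-axis in the box is on the curve.
Finally, assembling these constraints gives the stated polynomial.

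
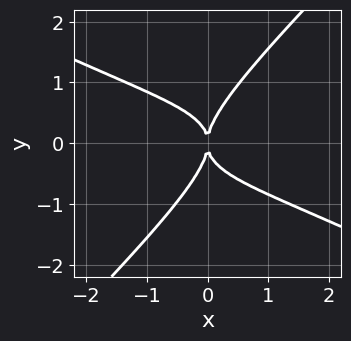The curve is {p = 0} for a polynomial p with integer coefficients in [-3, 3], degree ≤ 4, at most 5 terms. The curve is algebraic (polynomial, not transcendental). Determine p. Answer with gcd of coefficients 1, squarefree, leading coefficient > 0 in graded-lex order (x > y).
1. The degree is 4 — no degree-3 curve has this shape.
2. From the axis intercepts and sections: it crosses the x-axis at the gridline x = 0; it crosses the y-axis at the gridline y = 0.
3. Together with the visible shape, these determine p as stated.

x^3*y - 3*x*y^3 + 2*y^4 - 2*x^2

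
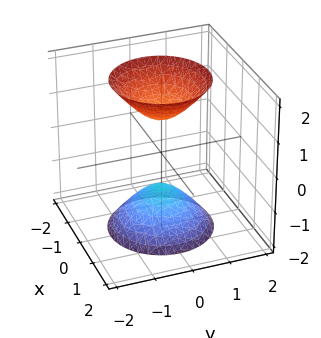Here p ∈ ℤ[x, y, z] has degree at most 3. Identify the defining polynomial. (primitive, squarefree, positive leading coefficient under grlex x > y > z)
I count 2 distinct pieces.
The degree is 2 — two separate bowl-shaped sheets opening away from each other; a quadric.
Symmetries: it's symmetric under z → −z, forcing even powers of z; rotational symmetry about the z-axis ⇒ p depends on x, y only through x² + y².
From the visible intercepts: no x-intercept at any integer in the box; among the integer gridlines, it crosses the z-axis at z ∈ {-1, 1}; a circular section at z = -2 has radius between 1 and 2; no y-intercept at any integer in the box.
Assembling these constraints gives the stated polynomial.

2*x^2 + 2*y^2 - z^2 + 1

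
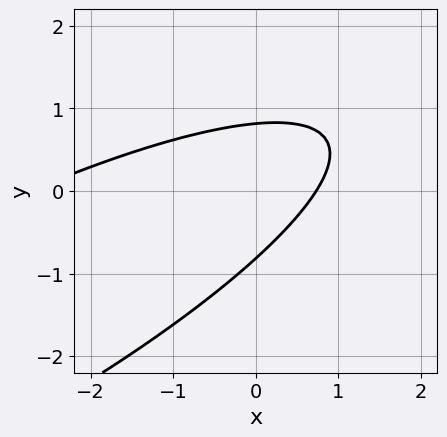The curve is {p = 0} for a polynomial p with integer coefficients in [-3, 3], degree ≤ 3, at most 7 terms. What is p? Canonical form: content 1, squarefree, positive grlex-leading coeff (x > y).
x^2 - 3*x*y + 3*y^2 + 2*x - 2

(a) deg p = 2. A generic line meets the curve in up to 2 points.
(b) Putting this together gives p.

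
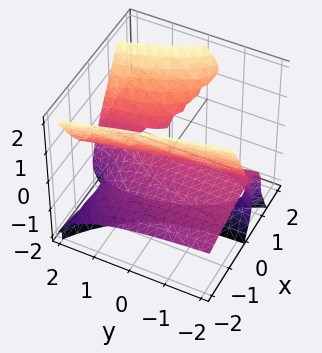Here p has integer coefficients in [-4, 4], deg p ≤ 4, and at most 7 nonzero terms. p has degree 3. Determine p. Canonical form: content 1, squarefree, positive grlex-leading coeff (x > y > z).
First, the picture has 2 separate pieces. They look like related sheets of one shape, so recover p as a whole.
Next, deg p = 3. A generic line meets the surface in up to 3 points.
Then, checking where it meets the axes: among the integer gridlines, it crosses the z-axis at z ∈ {-2, 0}; it crosses the x-axis at the gridline x = 0; the visible y-axis segment lies entirely on the surface.
Finally, putting this together gives p.

x^3 - 3*x^2*z - 2*x*y*z + z^3 + 2*z^2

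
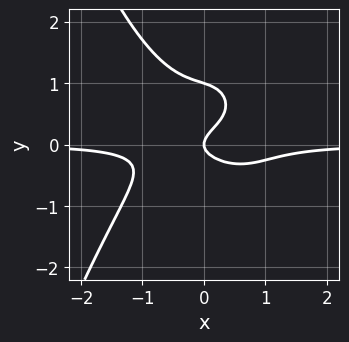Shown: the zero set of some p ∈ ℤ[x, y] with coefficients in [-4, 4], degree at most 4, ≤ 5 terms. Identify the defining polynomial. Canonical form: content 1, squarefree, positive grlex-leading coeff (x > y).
3*x^3*y + 3*y^3 - 3*y^2 + x

(a) Degree: the shape is more complex than any degree-3 curve, so deg p = 4.
(b) Observable constraints: the y-axis gridline crossings are at y ∈ {0, 1}; it crosses the x-axis at the gridline x = 0.
(c) Together with the visible shape, these determine p as stated.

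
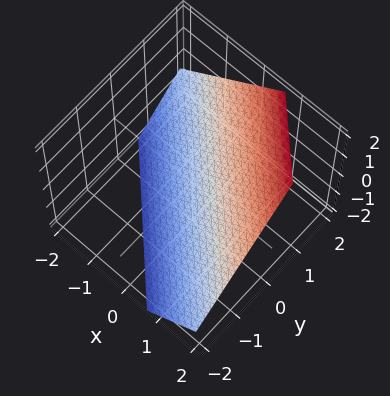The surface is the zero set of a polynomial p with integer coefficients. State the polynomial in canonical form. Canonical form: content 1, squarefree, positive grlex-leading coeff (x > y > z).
1. deg p = 1. Every cross-section is a straight line — this is a plane.
2. Matching integer coefficients to the picture gives p.

3*x + 3*y - 3*z - 2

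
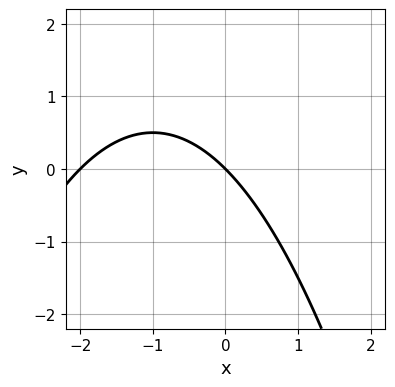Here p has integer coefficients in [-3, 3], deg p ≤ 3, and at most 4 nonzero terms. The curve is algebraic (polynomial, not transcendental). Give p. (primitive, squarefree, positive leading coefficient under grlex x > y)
x^2 + 2*x + 2*y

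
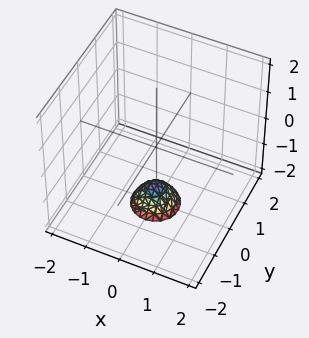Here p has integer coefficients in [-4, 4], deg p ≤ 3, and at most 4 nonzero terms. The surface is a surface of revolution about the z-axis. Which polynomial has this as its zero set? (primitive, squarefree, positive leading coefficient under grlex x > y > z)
3*x^2 + 3*y^2 + 2*z + 3

1. deg p = 2.
2. By symmetry, the surface is invariant under rotation about z: p = q(x² + y², z).
3. Reading off the gridlines: it misses every integer gridline on the x-axis; a circular section at z = -2 has radius between 0 and 1; the surface avoids every integer y-axis point in the box.
4. Assembling these constraints gives the stated polynomial.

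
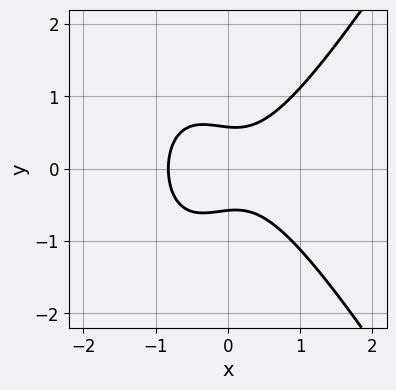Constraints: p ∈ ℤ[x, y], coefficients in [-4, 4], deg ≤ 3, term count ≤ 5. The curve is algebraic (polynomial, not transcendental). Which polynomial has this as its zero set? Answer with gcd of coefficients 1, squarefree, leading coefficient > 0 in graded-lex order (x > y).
3*x^3 - x*y^2 + x^2 - 3*y^2 + 1

(a) The degree is 3 — the shape is more complex than any degree-2 curve.
(b) Symmetries: it's symmetric under y → −y, forcing even powers of y.
(c) Assembling these constraints gives the stated polynomial.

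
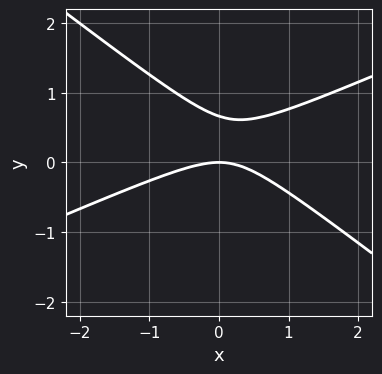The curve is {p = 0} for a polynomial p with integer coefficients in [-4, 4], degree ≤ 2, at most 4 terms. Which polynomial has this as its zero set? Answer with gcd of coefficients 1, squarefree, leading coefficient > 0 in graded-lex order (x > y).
x^2 - x*y - 3*y^2 + 2*y

First, deg p = 2. The shape is more complex than any degree-1 curve.
Next, from the axis intercepts and sections: it crosses the x-axis at the gridline x = 0; it meets the y-axis at y = 0 (among the integer gridlines).
Finally, these observations pin down the coefficients.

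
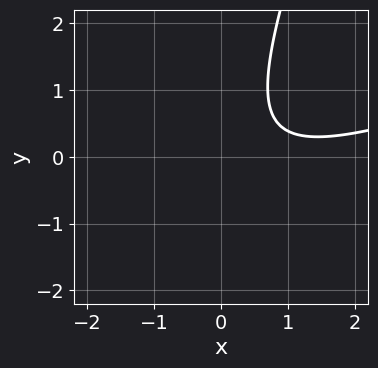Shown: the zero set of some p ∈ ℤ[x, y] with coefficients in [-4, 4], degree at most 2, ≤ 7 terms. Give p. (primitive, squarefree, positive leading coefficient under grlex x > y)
x^2 - 3*x*y + y^2 - 2*x + 2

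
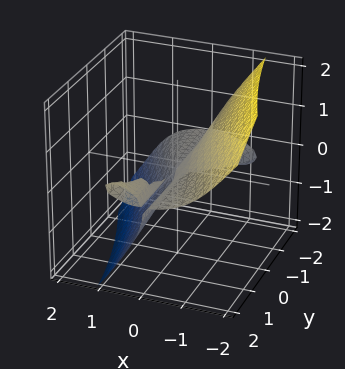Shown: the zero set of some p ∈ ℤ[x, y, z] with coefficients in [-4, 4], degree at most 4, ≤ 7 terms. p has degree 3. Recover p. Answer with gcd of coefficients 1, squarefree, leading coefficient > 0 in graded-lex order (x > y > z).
x^3 - 2*x*y*z + 3*x*z^2 + 3*z^3 + z^2

The picture has 2 separate pieces.
Degree: no degree-2 surface has this shape, so deg p = 3.
From the axis intercepts and sections: it meets the x-axis at x = 0 (among the integer gridlines); the visible y-axis segment lies entirely on the surface.
Putting this together gives p.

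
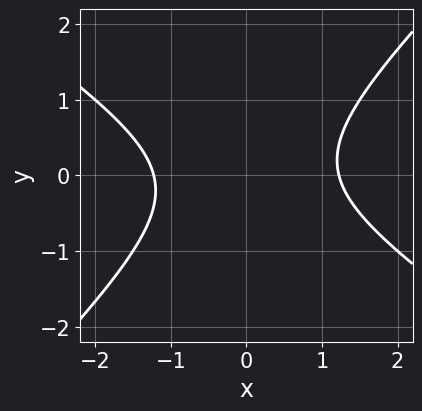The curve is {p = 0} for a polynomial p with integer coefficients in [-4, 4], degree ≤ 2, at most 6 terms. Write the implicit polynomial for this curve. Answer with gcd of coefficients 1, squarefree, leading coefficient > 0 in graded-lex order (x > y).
2*x^2 + x*y - 3*y^2 - 3

1. Degree: no degree-1 curve has this shape, so deg p = 2.
2. From the axis intercepts and sections: the curve avoids every integer y-axis point in the box.
3. Solving for integer coefficients yields p as stated.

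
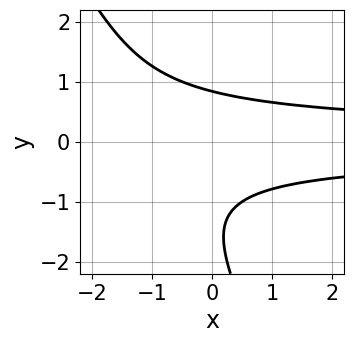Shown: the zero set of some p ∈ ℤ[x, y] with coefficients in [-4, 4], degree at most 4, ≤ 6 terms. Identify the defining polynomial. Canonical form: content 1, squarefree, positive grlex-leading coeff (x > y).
deg p = 3. A generic line meets the curve in up to 3 points.
Against the integer gridlines: it misses every integer gridline on the x-axis.
Together with the visible shape, these determine p as stated.

2*x*y^2 + y^3 + 2*y^2 - 2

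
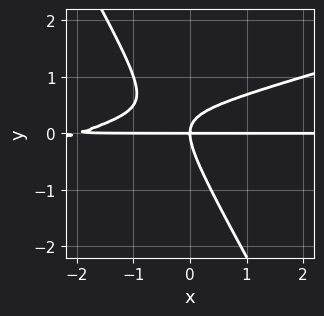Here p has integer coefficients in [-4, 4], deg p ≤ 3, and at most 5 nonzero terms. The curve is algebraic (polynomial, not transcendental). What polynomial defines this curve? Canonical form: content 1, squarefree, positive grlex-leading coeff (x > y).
x^2*y - 3*x*y^2 - 2*y^3 + 2*x*y

(a) deg p = 3.
(b) Observable constraints: it meets the y-axis at y = 0 (among the integer gridlines); the visible x-axis segment lies entirely on the curve.
(c) Fitting integer coefficients to these (and the overall shape) gives p.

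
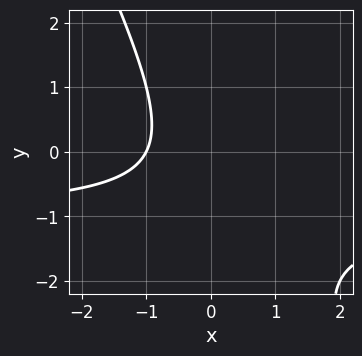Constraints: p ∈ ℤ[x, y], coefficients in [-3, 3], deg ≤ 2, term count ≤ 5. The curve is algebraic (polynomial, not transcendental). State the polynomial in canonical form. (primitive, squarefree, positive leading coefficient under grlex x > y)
2*x*y + y^2 + 2*x + y + 2

First, degree: no degree-1 curve has this shape, so deg p = 2.
Then, observable constraints: it misses every integer gridline on the y-axis; it crosses the x-axis at the gridline x = -1.
Finally, together with the visible shape, these determine p as stated.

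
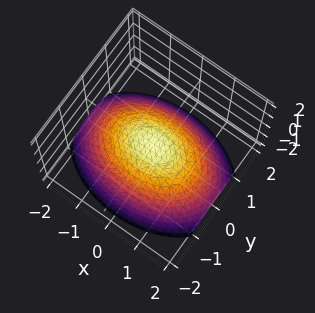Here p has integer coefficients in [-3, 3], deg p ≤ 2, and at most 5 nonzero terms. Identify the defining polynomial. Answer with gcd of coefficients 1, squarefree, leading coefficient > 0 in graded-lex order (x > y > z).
x^2 + 2*y^2 + 3*z

First, deg p = 2. A single bowl opening along one axis; a quadric.
Then, symmetries: the x ↦ −x reflection is a symmetry, so x appears only in even powers; the y ↦ −y reflection is a symmetry, so y appears only in even powers.
Next, against the integer gridlines: it meets the y-axis at y = 0 (among the integer gridlines); it meets the x-axis at x = 0 (among the integer gridlines); it meets the z-axis at z = 0 (among the integer gridlines).
Finally, putting this together gives p.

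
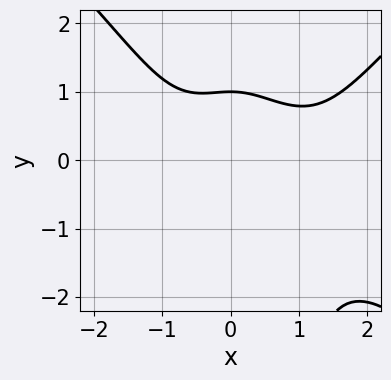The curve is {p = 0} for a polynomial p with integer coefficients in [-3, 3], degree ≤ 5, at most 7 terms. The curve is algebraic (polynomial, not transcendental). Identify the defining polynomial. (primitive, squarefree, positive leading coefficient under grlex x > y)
x^4 - x^2*y^2 - x^3 - 3*y + 3

Degree: a generic line meets the curve in up to 4 points, so deg p = 4.
From the visible intercepts: one y-axis crossing is at y = 1; the curve avoids every integer x-axis point in the box.
Fitting integer coefficients to these (and the overall shape) gives p.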